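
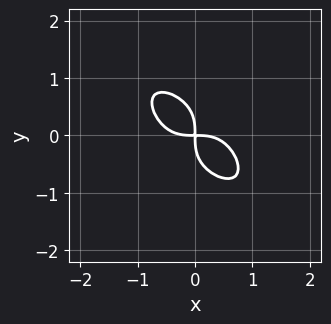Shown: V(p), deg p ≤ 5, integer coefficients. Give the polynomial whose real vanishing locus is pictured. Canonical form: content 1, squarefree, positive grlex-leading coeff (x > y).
x^4 + y^4 + x*y

1. The degree is 4 — a generic line meets the curve in up to 4 points.
2. Solving for integer coefficients yields p as stated.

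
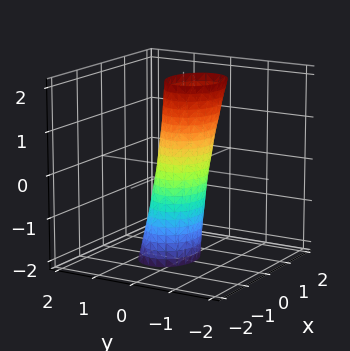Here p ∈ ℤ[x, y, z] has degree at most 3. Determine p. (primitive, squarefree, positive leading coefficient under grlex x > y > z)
2*x^2 + 3*y^2 + y*z - 1

deg p = 2. A generic line meets the surface in up to 2 points.
From the visible intercepts: it misses every integer gridline on the z-axis.
Together with the visible shape, these determine p as stated.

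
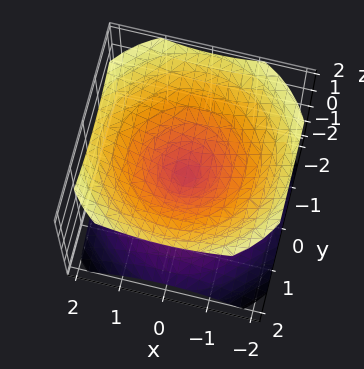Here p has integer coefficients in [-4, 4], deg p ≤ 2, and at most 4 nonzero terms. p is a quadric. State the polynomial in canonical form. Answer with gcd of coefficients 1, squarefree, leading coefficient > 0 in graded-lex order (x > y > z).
2*x^2 + 2*y^2 - 3*z^2

First, there are 2 components. They look like related sheets of one shape, so recover p as a whole.
Then, the degree is 2 — two nappes meeting at a single point; a quadric.
Then, symmetries: the z ↦ −z reflection is a symmetry, so z appears only in even powers; the z-axis is an axis of rotation, so x and y enter only as x² + y².
Then, from the visible intercepts: a circular section at z = -1 has radius between 1 and 2; one x-axis crossing is at x = 0.
Finally, fitting integer coefficients to these (and the overall shape) gives p.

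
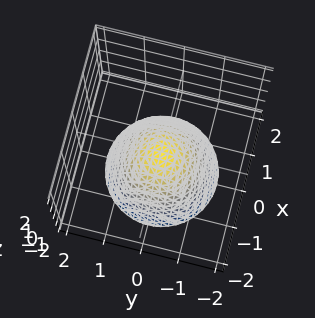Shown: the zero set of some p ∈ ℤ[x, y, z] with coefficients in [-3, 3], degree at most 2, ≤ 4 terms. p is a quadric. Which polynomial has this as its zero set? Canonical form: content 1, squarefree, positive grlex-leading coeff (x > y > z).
(a) deg p = 2. A single bowl opening along one axis; a quadric.
(b) Symmetries: the z-axis is an axis of rotation, so x and y enter only as x² + y².
(c) Against the integer gridlines: it meets the y-axis at y = 0 (among the integer gridlines); a circular section at z = -2 has radius between 1 and 2; one x-axis crossing is at x = 0.
(d) Putting this together gives p.

x^2 + y^2 + z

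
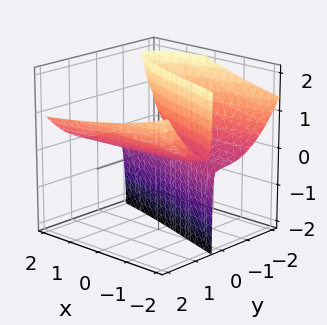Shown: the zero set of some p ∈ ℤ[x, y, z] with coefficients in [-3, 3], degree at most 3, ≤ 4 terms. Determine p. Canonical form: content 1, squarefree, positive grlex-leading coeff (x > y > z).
First, deg p = 3. A generic line meets the surface in up to 3 points.
Next, reading off the gridlines: one y-axis crossing is at y = 0; the visible x-axis segment lies entirely on the surface.
Finally, these observations pin down the coefficients.

y^3 - x*z - 3*y*z - z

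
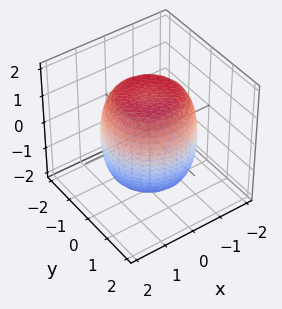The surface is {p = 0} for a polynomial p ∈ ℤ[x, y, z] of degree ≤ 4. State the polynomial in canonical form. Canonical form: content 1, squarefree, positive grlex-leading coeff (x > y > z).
First, deg p = 4.
Next, by symmetry, every cross-section ⟂ z is a circle, so x, y appear only via x² + y².
Next, from the axis intercepts and sections: a circular section at z = 1 has radius between 1 and 2.
Finally, solving for integer coefficients yields p as stated.

x^4 + 2*x^2*y^2 + y^4 - x^2 - y^2 + z^2 - 2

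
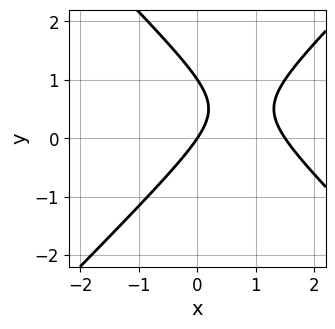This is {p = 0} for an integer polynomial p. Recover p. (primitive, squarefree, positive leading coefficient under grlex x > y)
The degree is 2 — a generic line meets the curve in up to 2 points.
Checking where it meets the axes: it crosses the x-axis at the gridline x = 0; among the integer gridlines, it crosses the y-axis at y ∈ {0, 1}.
The integer polynomial consistent with all of this is the stated p.

2*x^2 - 2*y^2 - 3*x + 2*y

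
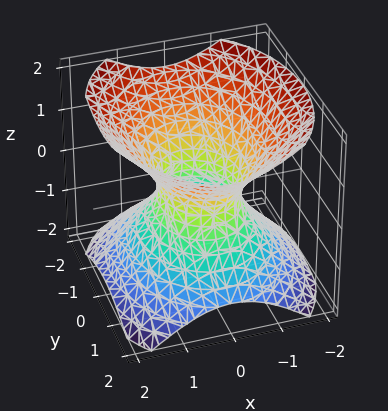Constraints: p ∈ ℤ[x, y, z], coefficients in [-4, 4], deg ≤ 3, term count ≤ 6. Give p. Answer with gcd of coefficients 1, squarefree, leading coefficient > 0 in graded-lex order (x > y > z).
3*x^2 + 2*y^2 - 3*z^2 - 2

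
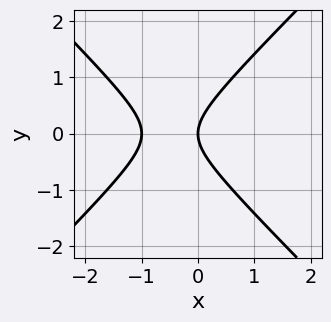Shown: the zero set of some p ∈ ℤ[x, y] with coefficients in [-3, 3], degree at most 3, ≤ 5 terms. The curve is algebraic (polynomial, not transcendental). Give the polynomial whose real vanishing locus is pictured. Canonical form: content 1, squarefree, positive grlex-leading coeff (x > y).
x^2 - y^2 + x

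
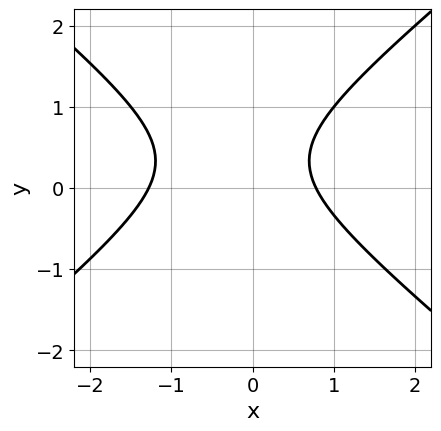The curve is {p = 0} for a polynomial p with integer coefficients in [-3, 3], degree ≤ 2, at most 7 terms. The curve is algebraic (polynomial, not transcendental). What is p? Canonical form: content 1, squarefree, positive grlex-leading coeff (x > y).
2*x^2 - 3*y^2 + x + 2*y - 2

deg p = 2. The shape is more complex than any degree-1 curve.
From the axis intercepts and sections: it misses every integer gridline on the y-axis.
Putting this together gives p.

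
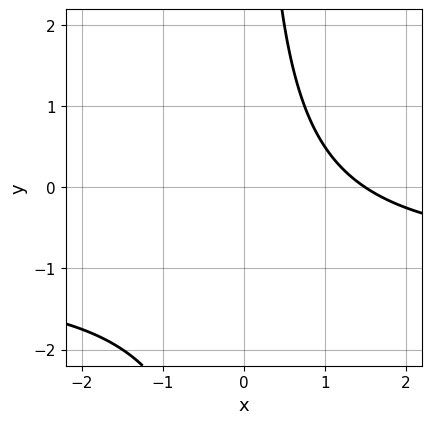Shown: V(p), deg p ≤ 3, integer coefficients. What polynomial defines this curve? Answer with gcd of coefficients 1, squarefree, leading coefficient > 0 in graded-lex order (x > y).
2*x*y + 2*x - 3

1. The degree is 2 — the shape is more complex than any degree-1 curve.
2. From the visible intercepts: it misses every integer gridline on the y-axis.
3. Solving for integer coefficients yields p as stated.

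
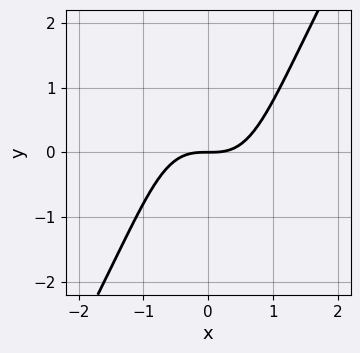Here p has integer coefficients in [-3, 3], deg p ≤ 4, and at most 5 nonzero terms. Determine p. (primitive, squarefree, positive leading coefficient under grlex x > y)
3*x^3 - x*y^2 - 3*y

(a) The degree is 3 — no degree-2 curve has this shape.
(b) From the visible intercepts: it crosses the x-axis at the gridline x = 0; it meets the y-axis at y = 0 (among the integer gridlines).
(c) The integer polynomial consistent with all of this is the stated p.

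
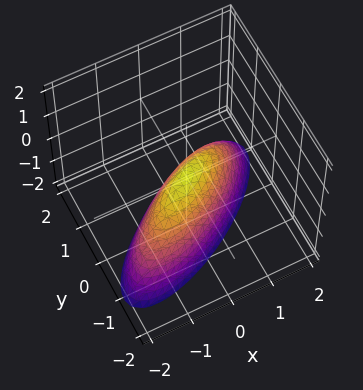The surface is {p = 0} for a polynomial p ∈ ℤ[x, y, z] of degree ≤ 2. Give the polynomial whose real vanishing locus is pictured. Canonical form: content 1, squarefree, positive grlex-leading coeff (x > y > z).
First, degree: the shape is more complex than any degree-1 surface, so deg p = 2.
Next, against the integer gridlines: it crosses the x-axis at the gridline x = 0; one y-axis crossing is at y = 0; it meets the z-axis at z = 0 (among the integer gridlines).
Finally, putting this together gives p.

x^2 - 2*x*y + 2*y^2 + z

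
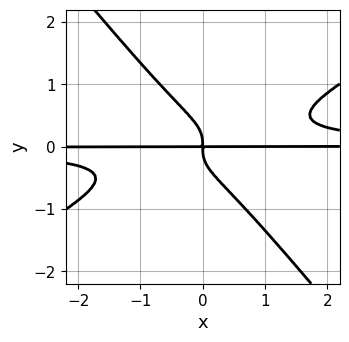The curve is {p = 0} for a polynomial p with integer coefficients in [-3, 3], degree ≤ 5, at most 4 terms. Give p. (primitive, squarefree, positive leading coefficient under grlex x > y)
The degree is 4 — a generic line meets the curve in up to 4 points.
Observable constraints: the visible x-axis segment lies entirely on the curve.
Together with the visible shape, these determine p as stated.

2*x^2*y^2 - 2*x*y^3 - 3*y^4 - x*y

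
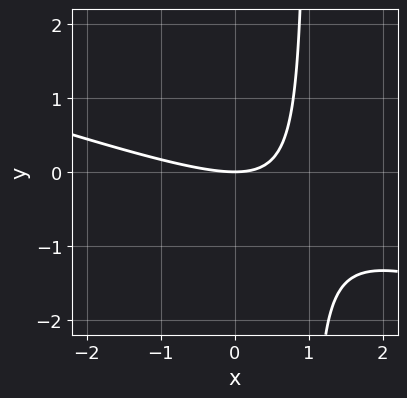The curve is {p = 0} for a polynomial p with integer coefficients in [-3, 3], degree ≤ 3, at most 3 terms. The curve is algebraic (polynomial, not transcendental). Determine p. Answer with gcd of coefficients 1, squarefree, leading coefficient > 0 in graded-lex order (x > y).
x^2 + 3*x*y - 3*y

(a) The degree is 2 — no degree-1 curve has this shape.
(b) Observable constraints: it meets the x-axis at x = 0 (among the integer gridlines); one y-axis crossing is at y = 0.
(c) Solving for integer coefficients yields p as stated.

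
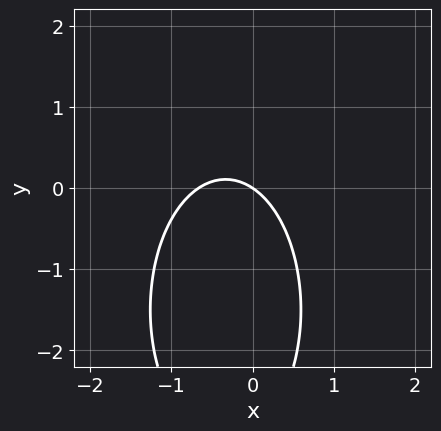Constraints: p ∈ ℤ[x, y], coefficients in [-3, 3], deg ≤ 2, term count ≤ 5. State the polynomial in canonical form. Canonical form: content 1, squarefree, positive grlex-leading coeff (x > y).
3*x^2 + y^2 + 2*x + 3*y

Degree: a generic line meets the curve in up to 2 points, so deg p = 2.
From the axis intercepts and sections: it meets the x-axis at x = 0 (among the integer gridlines); one y-axis crossing is at y = 0.
Fitting integer coefficients to these (and the overall shape) gives p.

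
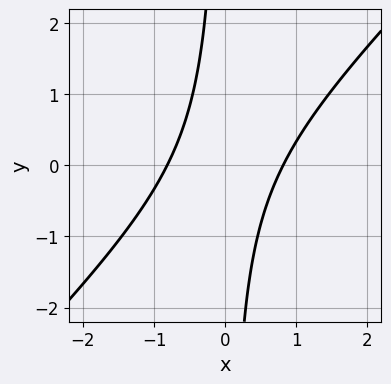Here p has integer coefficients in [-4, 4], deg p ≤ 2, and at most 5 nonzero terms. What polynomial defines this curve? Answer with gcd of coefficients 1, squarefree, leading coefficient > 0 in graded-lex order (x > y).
The degree is 2 — no degree-1 curve has this shape.
From the visible intercepts: no y-intercept at any integer in the box.
Solving for integer coefficients yields p as stated.

3*x^2 - 3*x*y - 2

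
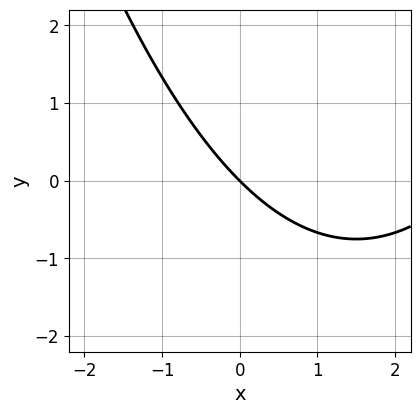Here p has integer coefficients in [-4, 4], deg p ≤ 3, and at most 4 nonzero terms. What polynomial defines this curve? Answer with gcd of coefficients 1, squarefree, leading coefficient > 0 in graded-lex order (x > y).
x^2 - 3*x - 3*y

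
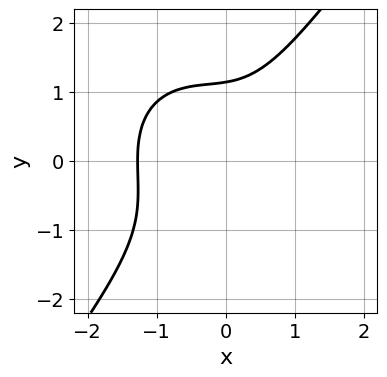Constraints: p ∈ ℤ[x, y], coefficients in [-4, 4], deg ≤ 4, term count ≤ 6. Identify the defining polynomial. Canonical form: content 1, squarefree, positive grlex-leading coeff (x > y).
deg p = 3. The shape is more complex than any degree-2 curve.
Putting this together gives p.

3*x^3 + x*y^2 - 2*y^3 + 2*x^2 + 3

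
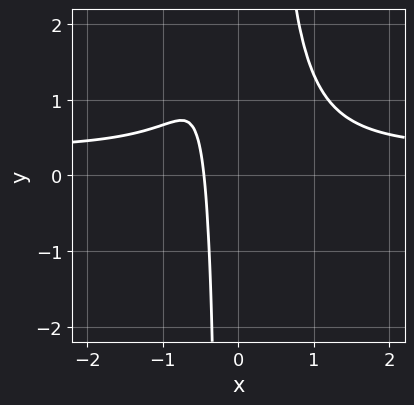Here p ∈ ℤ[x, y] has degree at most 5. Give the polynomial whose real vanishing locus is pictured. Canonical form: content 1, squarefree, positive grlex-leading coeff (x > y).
3*x^3*y - x^3 - 2*x - 1

First, deg p = 4.
Next, from the axis intercepts and sections: it misses every integer gridline on the y-axis.
Finally, putting this together gives p.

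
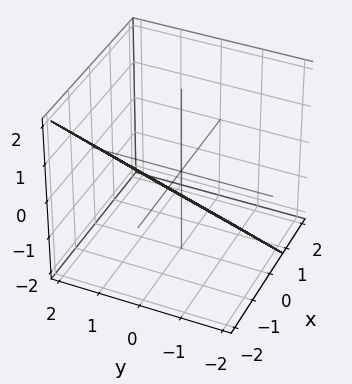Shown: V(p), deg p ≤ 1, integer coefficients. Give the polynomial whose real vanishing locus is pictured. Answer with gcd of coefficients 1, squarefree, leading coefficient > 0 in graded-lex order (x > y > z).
First, degree: the surface is flat (a plane), so deg p = 1.
Then, from the visible intercepts: one y-axis crossing is at y = 2.
Finally, fitting integer coefficients to these (and the overall shape) gives p.

3*x - y + 3*z + 2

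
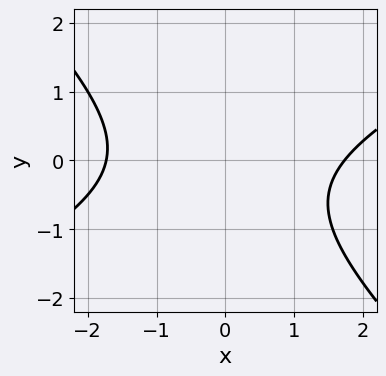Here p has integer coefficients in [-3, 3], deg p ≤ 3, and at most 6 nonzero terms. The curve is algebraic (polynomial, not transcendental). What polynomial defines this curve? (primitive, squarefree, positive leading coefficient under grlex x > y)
x^2 - x*y - 2*y^2 - y - 3

The degree is 2 — the shape is more complex than any degree-1 curve.
Reading off the gridlines: no y-intercept at any integer in the box.
Solving for integer coefficients yields p as stated.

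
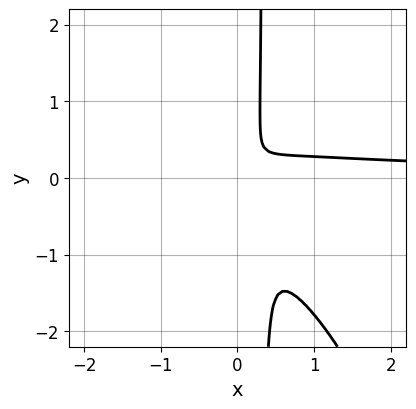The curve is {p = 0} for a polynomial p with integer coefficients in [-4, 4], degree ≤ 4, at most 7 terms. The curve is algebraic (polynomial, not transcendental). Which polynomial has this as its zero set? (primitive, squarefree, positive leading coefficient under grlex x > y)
The degree is 4 — a generic line meets the curve in up to 4 points.
Matching integer coefficients to the picture gives p.

x^3*y + 2*x^2*y + 3*x*y^2 - x^2 - y^2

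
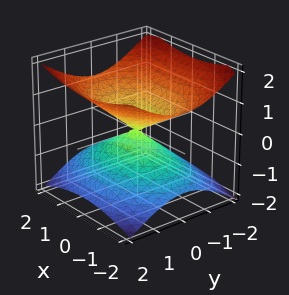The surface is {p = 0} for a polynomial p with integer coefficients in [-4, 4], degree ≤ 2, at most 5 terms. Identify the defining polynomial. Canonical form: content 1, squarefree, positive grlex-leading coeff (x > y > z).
x^2 + 2*y^2 - 3*z^2

deg p = 2. A double cone through the origin; a quadric.
Symmetries: it's symmetric under x → −x, forcing even powers of x; mirror symmetry z ↦ −z ⇒ only even powers of z; it's symmetric under y → −y, forcing even powers of y.
Checking where it meets the axes: it meets the x-axis at x = 0 (among the integer gridlines); one y-axis crossing is at y = 0; it meets the z-axis at z = 0 (among the integer gridlines).
These observations pin down the coefficients.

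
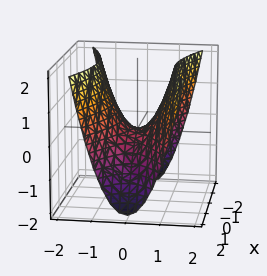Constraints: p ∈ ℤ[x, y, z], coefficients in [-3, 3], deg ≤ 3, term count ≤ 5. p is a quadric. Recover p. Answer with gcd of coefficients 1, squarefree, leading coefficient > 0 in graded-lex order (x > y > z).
x^2 - 3*y^2 + 2*z

(a) deg p = 2. A hyperbolic paraboloid; a quadric.
(b) Symmetries: it's symmetric under x → −x, forcing even powers of x; it's symmetric under y → −y, forcing even powers of y.
(c) From the axis intercepts and sections: one z-axis crossing is at z = 0; it crosses the y-axis at the gridline y = 0; it meets the x-axis at x = 0 (among the integer gridlines).
(d) Together with the visible shape, these determine p as stated.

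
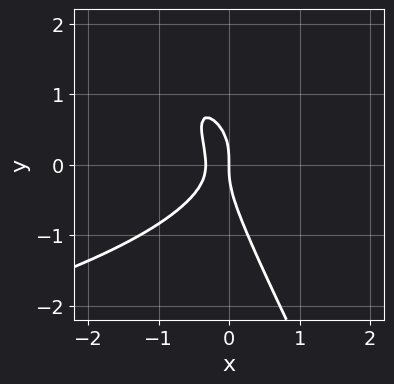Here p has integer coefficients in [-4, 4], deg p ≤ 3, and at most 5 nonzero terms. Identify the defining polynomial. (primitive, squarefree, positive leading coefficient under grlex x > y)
2*x*y^2 + y^3 + 3*x^2 + x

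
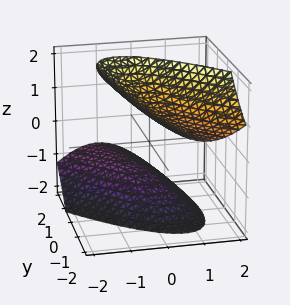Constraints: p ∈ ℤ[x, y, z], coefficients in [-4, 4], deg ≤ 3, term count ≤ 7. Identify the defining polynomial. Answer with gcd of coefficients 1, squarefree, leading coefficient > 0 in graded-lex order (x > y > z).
3*x^2 + 3*x*y + y^2 + 2*y*z - 2*z^2 + 3

First, there are 2 components. Treating them together as one polynomial.
Next, deg p = 2. A generic line meets the surface in up to 2 points.
Then, reading off the gridlines: no x-intercept at any integer in the box; it misses every integer gridline on the y-axis.
Finally, together with the visible shape, these determine p as stated.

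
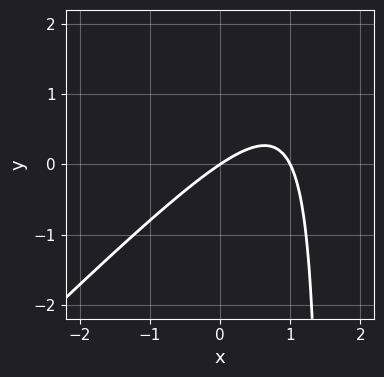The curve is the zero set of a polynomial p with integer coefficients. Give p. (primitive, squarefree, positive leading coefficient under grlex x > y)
deg p = 2. A generic line meets the curve in up to 2 points.
Observable constraints: the x-axis gridline crossings are at x ∈ {0, 1}; one y-axis crossing is at y = 0.
Putting this together gives p.

2*x^2 - 2*x*y - 2*x + 3*y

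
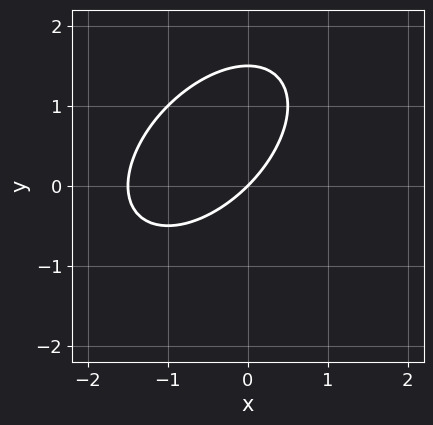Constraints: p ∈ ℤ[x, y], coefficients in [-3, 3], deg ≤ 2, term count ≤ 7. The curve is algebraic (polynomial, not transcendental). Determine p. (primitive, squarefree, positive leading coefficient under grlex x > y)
2*x^2 - 2*x*y + 2*y^2 + 3*x - 3*y

Degree: no degree-1 curve has this shape, so deg p = 2.
Against the integer gridlines: one x-axis crossing is at x = 0; it meets the y-axis at y = 0 (among the integer gridlines).
These observations pin down the coefficients.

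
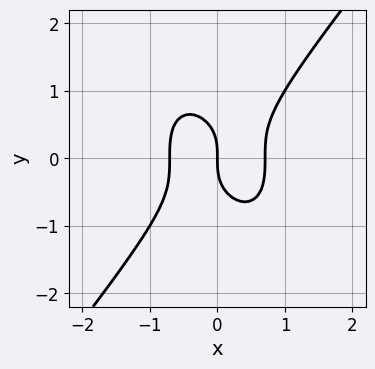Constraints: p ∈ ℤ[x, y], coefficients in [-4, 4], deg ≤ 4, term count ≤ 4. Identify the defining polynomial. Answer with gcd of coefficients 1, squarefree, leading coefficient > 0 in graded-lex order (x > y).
2*x^3 - y^3 - x

First, the degree is 3 — a generic line meets the curve in up to 3 points.
Next, checking where it meets the axes: one x-axis crossing is at x = 0; it meets the y-axis at y = 0 (among the integer gridlines).
Finally, putting this together gives p.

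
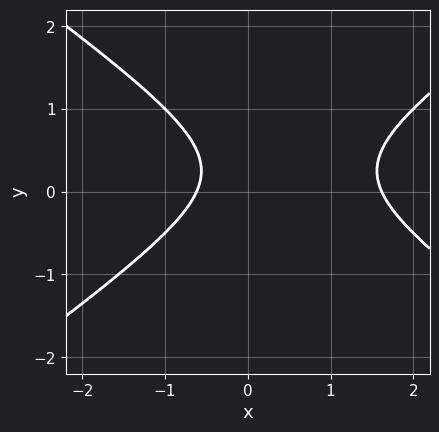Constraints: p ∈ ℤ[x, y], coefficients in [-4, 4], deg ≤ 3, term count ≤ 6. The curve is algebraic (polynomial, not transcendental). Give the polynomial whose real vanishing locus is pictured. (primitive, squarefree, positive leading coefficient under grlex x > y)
Degree: no degree-1 curve has this shape, so deg p = 2.
Reading off the gridlines: it misses every integer gridline on the y-axis.
Matching integer coefficients to the picture gives p.

x^2 - 2*y^2 - x + y - 1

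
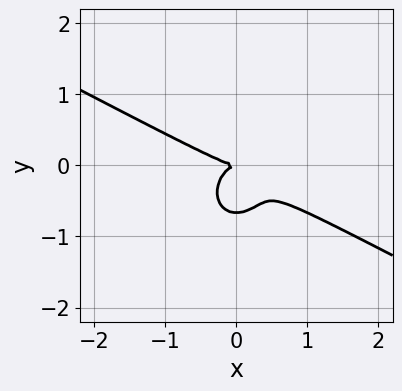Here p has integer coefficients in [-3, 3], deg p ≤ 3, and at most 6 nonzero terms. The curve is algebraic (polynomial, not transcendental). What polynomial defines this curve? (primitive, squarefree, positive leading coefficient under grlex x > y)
First, the degree is 3 — a generic line meets the curve in up to 3 points.
Then, observable constraints: one y-axis crossing is at y = 0; one x-axis crossing is at x = 0.
Finally, together with the visible shape, these determine p as stated.

2*x^3 + 3*x^2*y + 3*y^3 + 2*y^2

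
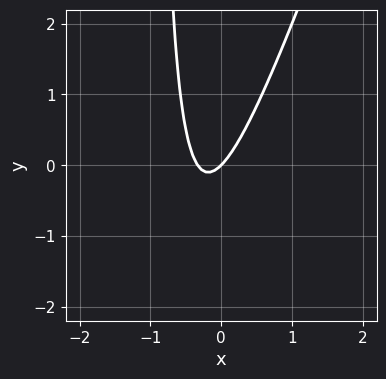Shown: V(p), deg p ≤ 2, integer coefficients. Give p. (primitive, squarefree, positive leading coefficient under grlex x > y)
Degree: the shape is more complex than any degree-1 curve, so deg p = 2.
Against the integer gridlines: one y-axis crossing is at y = 0; it meets the x-axis at x = 0 (among the integer gridlines).
Matching integer coefficients to the picture gives p.

3*x^2 - x*y + x - y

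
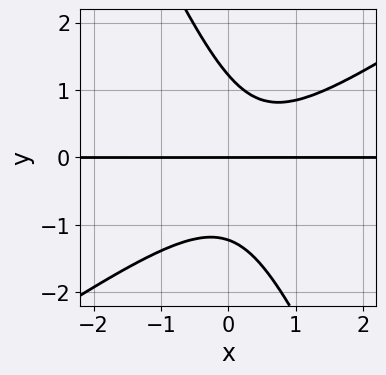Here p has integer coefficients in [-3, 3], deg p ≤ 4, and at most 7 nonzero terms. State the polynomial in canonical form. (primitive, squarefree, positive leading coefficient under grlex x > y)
(a) Degree: the shape is more complex than any degree-2 curve, so deg p = 3.
(b) Reading off the gridlines: it meets the y-axis at y = 0 (among the integer gridlines); every point of the x-axis in the box is on the curve.
(c) Assembling these constraints gives the stated polynomial.

3*x^2*y - 3*x*y^2 - 2*y^3 - 2*x*y + 3*y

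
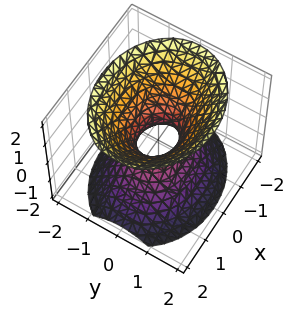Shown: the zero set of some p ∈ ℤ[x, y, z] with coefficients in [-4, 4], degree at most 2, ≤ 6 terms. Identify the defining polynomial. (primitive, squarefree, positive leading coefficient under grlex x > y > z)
First, the degree is 2 — one connected sheet with a waist; a quadric.
Then, symmetries: it's symmetric under y → −y, forcing even powers of y; the x ↦ −x reflection is a symmetry, so x appears only in even powers; it's symmetric under z → −z, forcing even powers of z.
Then, reading off the gridlines: no z-intercept at any integer in the box.
Finally, these observations pin down the coefficients.

2*x^2 + 3*y^2 - 2*z^2 - 1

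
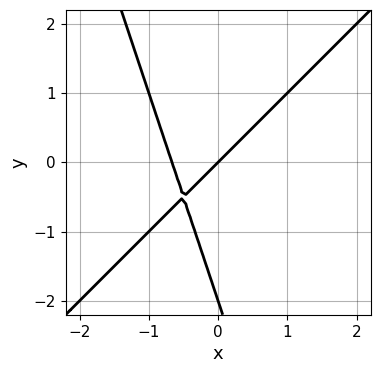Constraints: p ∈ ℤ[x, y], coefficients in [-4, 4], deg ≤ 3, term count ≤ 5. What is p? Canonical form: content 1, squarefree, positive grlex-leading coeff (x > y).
(a) deg p = 2.
(b) Against the integer gridlines: one x-axis crossing is at x = 0; among the integer gridlines, it crosses the y-axis at y ∈ {-2, 0}.
(c) These observations pin down the coefficients.

3*x^2 - 2*x*y - y^2 + 2*x - 2*y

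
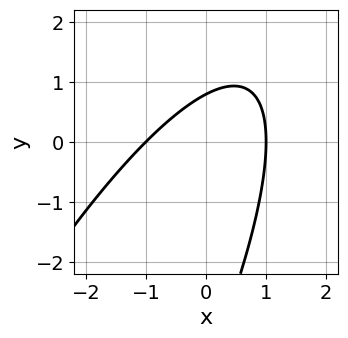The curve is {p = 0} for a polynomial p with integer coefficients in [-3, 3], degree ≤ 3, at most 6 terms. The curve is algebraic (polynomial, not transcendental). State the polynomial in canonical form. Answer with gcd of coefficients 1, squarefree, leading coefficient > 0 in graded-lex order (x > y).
deg p = 2. A generic line meets the curve in up to 2 points.
From the visible intercepts: the x-axis gridline crossings are at x ∈ {-1, 1}.
Solving for integer coefficients yields p as stated.

3*x^2 - 3*x*y + y^2 + 3*y - 3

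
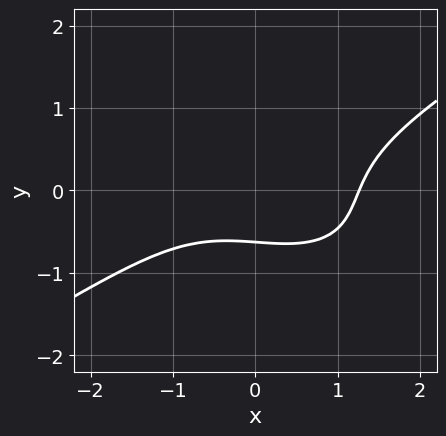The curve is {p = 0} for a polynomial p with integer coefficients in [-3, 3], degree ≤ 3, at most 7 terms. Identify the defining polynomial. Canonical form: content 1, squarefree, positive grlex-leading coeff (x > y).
x^3 - x*y^2 - 3*y^3 - 2*y - 2

(a) Degree: a generic line meets the curve in up to 3 points, so deg p = 3.
(b) The integer polynomial consistent with all of this is the stated p.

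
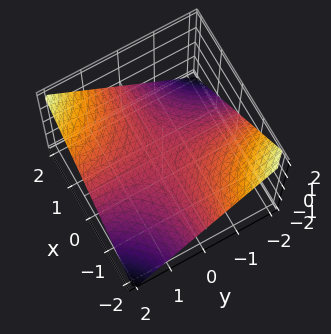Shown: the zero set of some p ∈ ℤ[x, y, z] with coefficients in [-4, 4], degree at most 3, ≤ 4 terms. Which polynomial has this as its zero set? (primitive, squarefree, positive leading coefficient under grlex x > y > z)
The degree is 2 — a saddle surface; a quadric.
From the visible intercepts: one z-axis crossing is at z = 0; every point of the x-axis in the box is on the surface; every point of the y-axis in the box is on the surface.
These observations pin down the coefficients.

x*y - 2*z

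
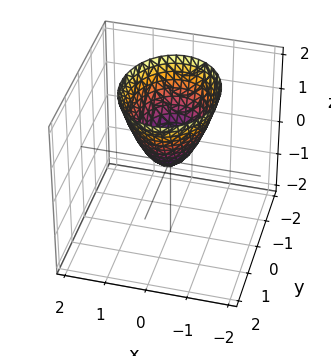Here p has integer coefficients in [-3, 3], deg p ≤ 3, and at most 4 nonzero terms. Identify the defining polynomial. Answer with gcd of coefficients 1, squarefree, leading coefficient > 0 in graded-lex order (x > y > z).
3*x^2 + 2*y^2 - 2*z

1. deg p = 2. A single bowl opening along one axis; a quadric.
2. Symmetries: mirror symmetry y ↦ −y ⇒ only even powers of y; the x ↦ −x reflection is a symmetry, so x appears only in even powers.
3. Checking where it meets the axes: it meets the x-axis at x = 0 (among the integer gridlines); it meets the y-axis at y = 0 (among the integer gridlines).
4. These observations pin down the coefficients.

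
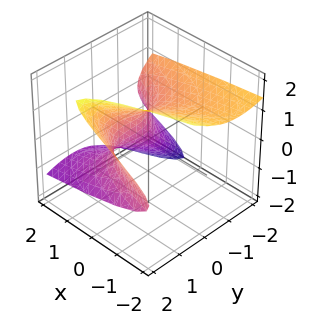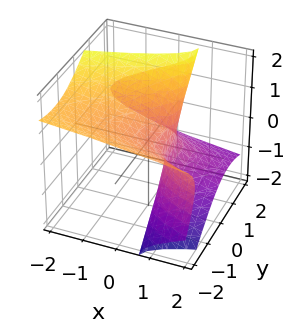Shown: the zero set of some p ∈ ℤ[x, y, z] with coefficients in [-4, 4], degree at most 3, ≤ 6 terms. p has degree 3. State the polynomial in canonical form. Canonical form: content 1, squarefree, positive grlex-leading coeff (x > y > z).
Degree: a generic line meets the surface in up to 3 points, so deg p = 3.
From the axis intercepts and sections: it crosses the z-axis at the gridline z = 1.
Solving for integer coefficients yields p as stated.

y^3 - 3*y*z^2 + 2*z^3 + 3*x - 2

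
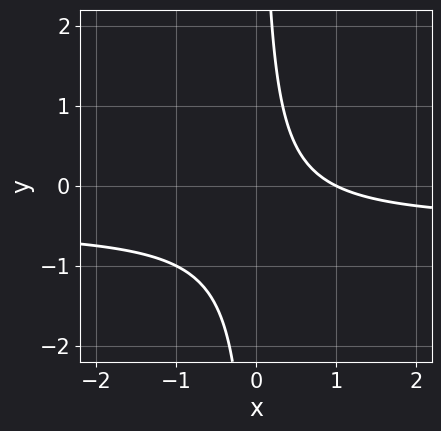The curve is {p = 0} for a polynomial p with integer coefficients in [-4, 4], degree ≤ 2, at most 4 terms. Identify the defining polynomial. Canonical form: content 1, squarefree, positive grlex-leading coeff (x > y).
2*x*y + x - 1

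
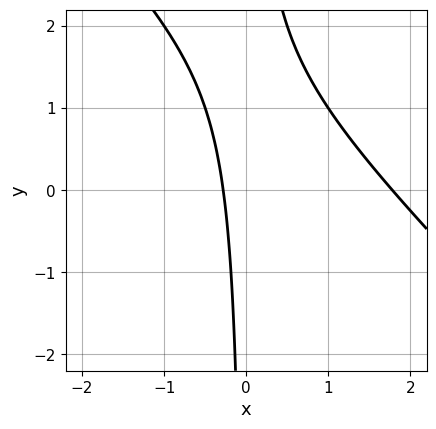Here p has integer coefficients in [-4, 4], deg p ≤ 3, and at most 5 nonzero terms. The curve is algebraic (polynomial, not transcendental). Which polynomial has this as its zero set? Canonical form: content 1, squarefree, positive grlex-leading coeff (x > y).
Degree: a generic line meets the curve in up to 2 points, so deg p = 2.
From the visible intercepts: it misses every integer gridline on the y-axis.
The integer polynomial consistent with all of this is the stated p.

2*x^2 + 2*x*y - 3*x - 1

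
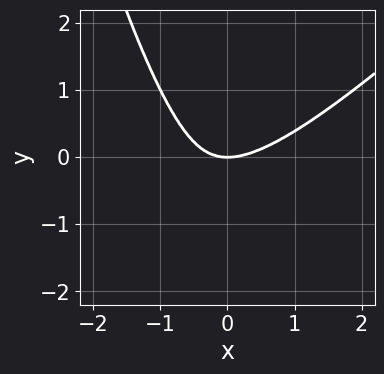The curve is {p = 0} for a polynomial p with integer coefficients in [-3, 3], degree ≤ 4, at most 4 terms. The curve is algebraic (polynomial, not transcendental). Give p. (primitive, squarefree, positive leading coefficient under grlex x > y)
2*x^4 - 2*x^3*y - 3*x^2*y - y^3

Degree: no degree-3 curve has this shape, so deg p = 4.
Checking where it meets the axes: one y-axis crossing is at y = 0; it crosses the x-axis at the gridline x = 0.
Putting this together gives p.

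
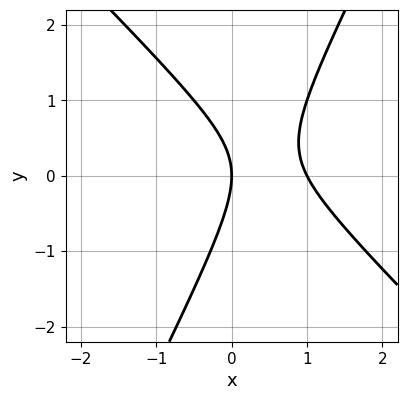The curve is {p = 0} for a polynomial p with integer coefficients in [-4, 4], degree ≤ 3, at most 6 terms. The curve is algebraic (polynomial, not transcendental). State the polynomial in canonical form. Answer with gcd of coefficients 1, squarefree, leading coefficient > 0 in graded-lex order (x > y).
2*x^2 + x*y - y^2 - 2*x

1. Degree: no degree-1 curve has this shape, so deg p = 2.
2. Reading off the gridlines: one y-axis crossing is at y = 0; the x-axis gridline crossings are at x ∈ {0, 1}.
3. Fitting integer coefficients to these (and the overall shape) gives p.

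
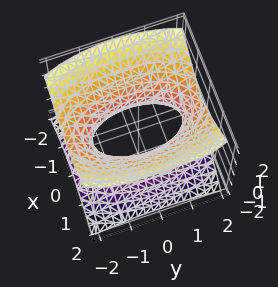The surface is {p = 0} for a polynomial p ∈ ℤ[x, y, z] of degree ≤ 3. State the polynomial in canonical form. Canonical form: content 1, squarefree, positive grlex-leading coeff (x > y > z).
3*x^2 + y^2 - 3*z^2 - 2

First, deg p = 2.
Next, symmetries: the z ↦ −z reflection is a symmetry, so z appears only in even powers; mirror symmetry x ↦ −x ⇒ only even powers of x; it's symmetric under y → −y, forcing even powers of y.
Next, observable constraints: the surface avoids every integer z-axis point in the box.
Finally, these observations pin down the coefficients.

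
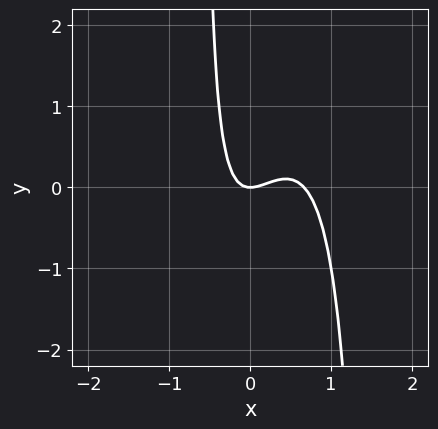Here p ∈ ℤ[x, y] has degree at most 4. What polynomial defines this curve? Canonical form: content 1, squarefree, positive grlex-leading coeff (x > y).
3*x^3 - x^2*y - 2*x^2 + x*y + y

1. Degree: the shape is more complex than any degree-2 curve, so deg p = 3.
2. From the axis intercepts and sections: it meets the x-axis at x = 0 (among the integer gridlines); one y-axis crossing is at y = 0.
3. Fitting integer coefficients to these (and the overall shape) gives p.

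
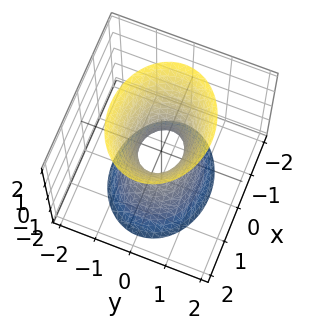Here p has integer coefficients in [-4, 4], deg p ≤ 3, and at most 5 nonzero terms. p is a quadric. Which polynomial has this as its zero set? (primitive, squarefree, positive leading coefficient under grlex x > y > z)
2*x^2 + 3*y^2 - z^2 - 1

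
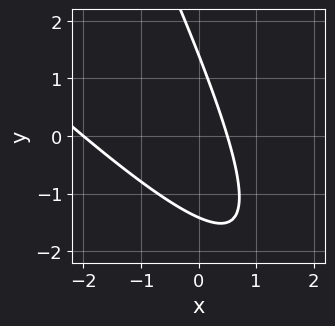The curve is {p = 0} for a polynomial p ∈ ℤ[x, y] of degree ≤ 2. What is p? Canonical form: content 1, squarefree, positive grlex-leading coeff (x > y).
2*x^2 + 3*x*y + y^2 + 3*x - 2

(a) The degree is 2 — the shape is more complex than any degree-1 curve.
(b) Checking where it meets the axes: it meets the x-axis at x = -2 (among the integer gridlines).
(c) Assembling these constraints gives the stated polynomial.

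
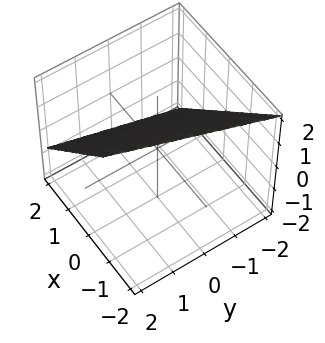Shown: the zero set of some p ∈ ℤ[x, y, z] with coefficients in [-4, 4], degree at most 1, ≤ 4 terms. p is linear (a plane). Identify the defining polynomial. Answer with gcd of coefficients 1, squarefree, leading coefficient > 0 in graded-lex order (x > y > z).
1. Degree: the surface is flat (a plane), so deg p = 1.
2. From the visible intercepts: it meets the y-axis at y = -2 (among the integer gridlines).
3. Solving for integer coefficients yields p as stated.

3*x - y + 3*z - 2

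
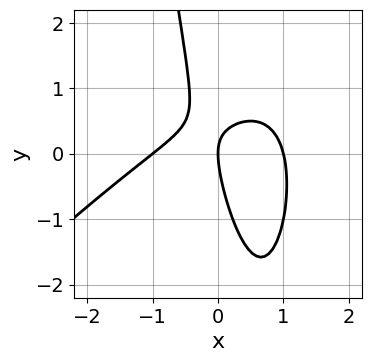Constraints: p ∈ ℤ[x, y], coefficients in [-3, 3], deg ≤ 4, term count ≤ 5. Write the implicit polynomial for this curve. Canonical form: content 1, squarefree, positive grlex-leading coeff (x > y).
2*x^3 - 2*x^2*y + 3*x*y + y^2 - 2*x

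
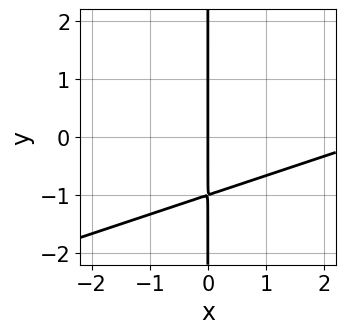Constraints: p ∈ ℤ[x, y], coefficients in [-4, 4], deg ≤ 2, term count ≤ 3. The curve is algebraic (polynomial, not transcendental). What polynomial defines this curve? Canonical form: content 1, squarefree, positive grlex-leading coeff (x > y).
x^2 - 3*x*y - 3*x

1. deg p = 2. A generic line meets the curve in up to 2 points.
2. From the axis intercepts and sections: it meets the x-axis at x = 0 (among the integer gridlines); the visible y-axis segment lies entirely on the curve.
3. The integer polynomial consistent with all of this is the stated p.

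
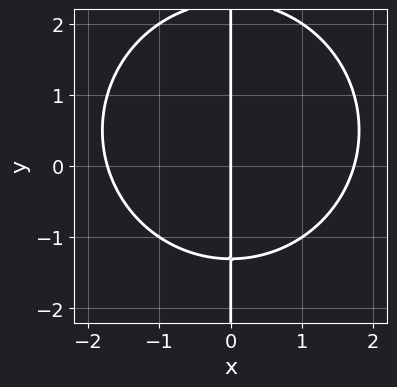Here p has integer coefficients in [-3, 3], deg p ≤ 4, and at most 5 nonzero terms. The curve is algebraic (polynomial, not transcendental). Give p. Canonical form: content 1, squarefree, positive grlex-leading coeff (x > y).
x^3 + x*y^2 - x*y - 3*x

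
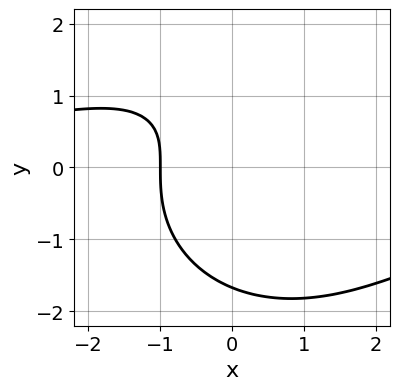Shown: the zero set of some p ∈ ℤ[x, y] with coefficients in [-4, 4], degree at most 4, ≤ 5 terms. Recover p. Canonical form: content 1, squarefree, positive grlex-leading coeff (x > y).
1. Degree: the shape is more complex than any degree-2 curve, so deg p = 3.
2. Reading off the gridlines: it crosses the x-axis at the gridline x = -1.
3. Solving for integer coefficients yields p as stated.

x^2*y + y^3 + 3*x - y + 3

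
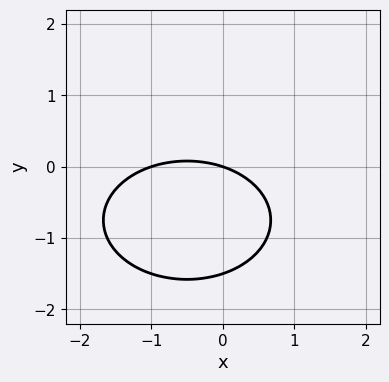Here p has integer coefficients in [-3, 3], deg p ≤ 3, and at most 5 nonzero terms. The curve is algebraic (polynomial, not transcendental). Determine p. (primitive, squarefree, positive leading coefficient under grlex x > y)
deg p = 2.
Reading off the gridlines: the x-axis gridline crossings are at x ∈ {-1, 0}; it meets the y-axis at y = 0 (among the integer gridlines).
Solving for integer coefficients yields p as stated.

x^2 + 2*y^2 + x + 3*y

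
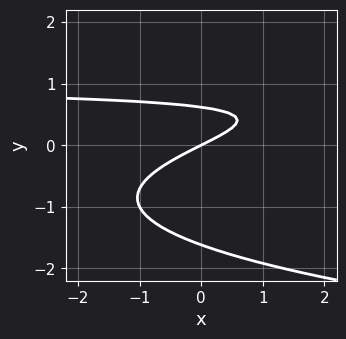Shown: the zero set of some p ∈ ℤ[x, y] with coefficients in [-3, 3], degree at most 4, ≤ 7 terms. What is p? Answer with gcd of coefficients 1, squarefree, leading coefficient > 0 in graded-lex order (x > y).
2*y^3 - x*y + 2*y^2 + x - 2*y

First, degree: the shape is more complex than any degree-2 curve, so deg p = 3.
Then, checking where it meets the axes: one x-axis crossing is at x = 0; it crosses the y-axis at the gridline y = 0.
Finally, putting this together gives p.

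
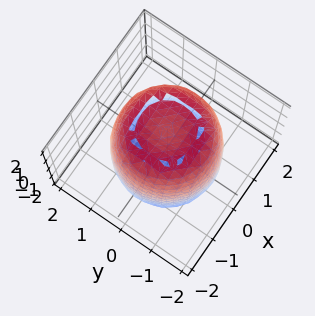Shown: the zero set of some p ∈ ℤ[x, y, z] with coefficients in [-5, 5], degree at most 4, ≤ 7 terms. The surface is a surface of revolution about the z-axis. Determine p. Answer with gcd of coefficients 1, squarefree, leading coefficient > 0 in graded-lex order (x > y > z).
1. The degree is 4 — a generic line meets the surface in up to 4 points.
2. Symmetries: rotational symmetry about the z-axis ⇒ p depends on x, y only through x² + y².
3. Reading off the gridlines: a circular section at z = -1 has radius between 1 and 2.
4. Assembling these constraints gives the stated polynomial.

2*x^4 + 4*x^2*y^2 + 2*y^4 - 3*x^2 - 3*y^2 + z^2 - 3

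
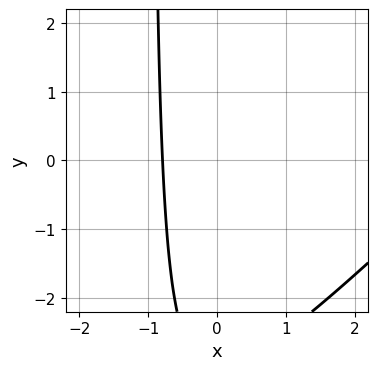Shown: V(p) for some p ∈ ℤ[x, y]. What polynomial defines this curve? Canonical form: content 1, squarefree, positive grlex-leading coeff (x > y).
x^2 - x*y - 3*x - y - 3

First, degree: a generic line meets the curve in up to 2 points, so deg p = 2.
Then, against the integer gridlines: no y-intercept at any integer in the box.
Finally, solving for integer coefficients yields p as stated.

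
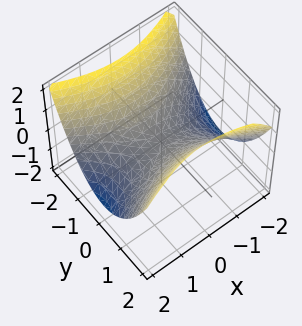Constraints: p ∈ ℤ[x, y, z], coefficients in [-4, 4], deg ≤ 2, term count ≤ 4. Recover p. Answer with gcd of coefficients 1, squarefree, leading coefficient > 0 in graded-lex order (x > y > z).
x^2 - 2*y^2 + 3*z

First, degree: a hyperbolic paraboloid; a quadric, so deg p = 2.
Next, symmetries: it's symmetric under x → −x, forcing even powers of x; the y ↦ −y reflection is a symmetry, so y appears only in even powers.
Then, from the visible intercepts: it meets the x-axis at x = 0 (among the integer gridlines); it meets the z-axis at z = 0 (among the integer gridlines).
Finally, putting this together gives p.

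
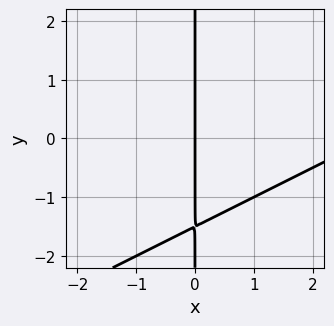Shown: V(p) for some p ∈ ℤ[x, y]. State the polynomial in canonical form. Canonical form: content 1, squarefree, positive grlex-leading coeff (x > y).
x^2 - 2*x*y - 3*x

1. deg p = 2. No degree-1 curve has this shape.
2. Against the integer gridlines: every point of the y-axis in the box is on the curve; it meets the x-axis at x = 0 (among the integer gridlines).
3. Fitting integer coefficients to these (and the overall shape) gives p.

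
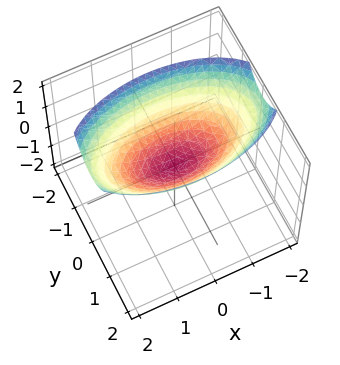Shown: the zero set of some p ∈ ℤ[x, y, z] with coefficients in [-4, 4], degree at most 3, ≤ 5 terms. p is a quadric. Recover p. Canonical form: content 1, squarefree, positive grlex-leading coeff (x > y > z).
First, deg p = 2. A single bowl opening along one axis; a quadric.
Next, symmetries: mirror symmetry y ↦ −y ⇒ only even powers of y; it's symmetric under x → −x, forcing even powers of x.
Then, against the integer gridlines: it crosses the z-axis at the gridline z = 0; it meets the y-axis at y = 0 (among the integer gridlines); it crosses the x-axis at the gridline x = 0.
Finally, these observations pin down the coefficients.

x^2 + 3*y^2 - 3*z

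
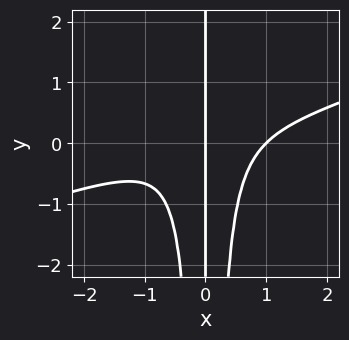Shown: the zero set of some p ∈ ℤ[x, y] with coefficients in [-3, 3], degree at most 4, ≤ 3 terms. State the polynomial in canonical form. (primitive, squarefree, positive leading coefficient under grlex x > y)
First, deg p = 4.
Then, checking where it meets the axes: every point of the y-axis in the box is on the curve; the x-axis gridline crossings are at x ∈ {0, 1}.
Finally, matching integer coefficients to the picture gives p.

x^4 - 3*x^3*y - x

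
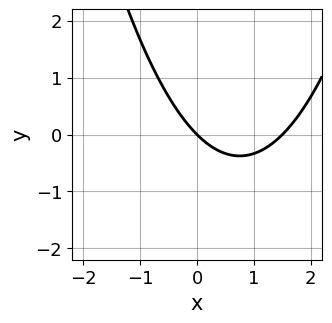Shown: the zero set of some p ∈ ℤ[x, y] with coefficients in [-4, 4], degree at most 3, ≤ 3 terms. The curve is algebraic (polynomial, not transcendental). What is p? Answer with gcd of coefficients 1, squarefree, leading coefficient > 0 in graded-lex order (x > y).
2*x^2 - 3*x - 3*y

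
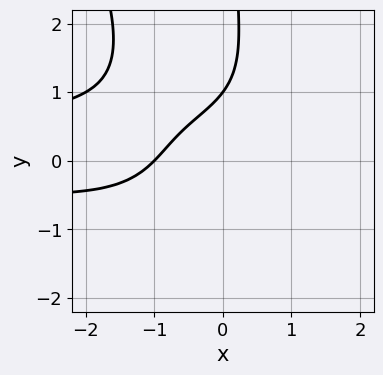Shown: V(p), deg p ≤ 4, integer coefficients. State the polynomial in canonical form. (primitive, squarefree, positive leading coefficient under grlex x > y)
2*x^2*y^2 + x*y^3 + 3*x - 3*y + 3

Degree: the shape is more complex than any degree-3 curve, so deg p = 4.
Observable constraints: it crosses the x-axis at the gridline x = -1; it crosses the y-axis at the gridline y = 1.
These observations pin down the coefficients.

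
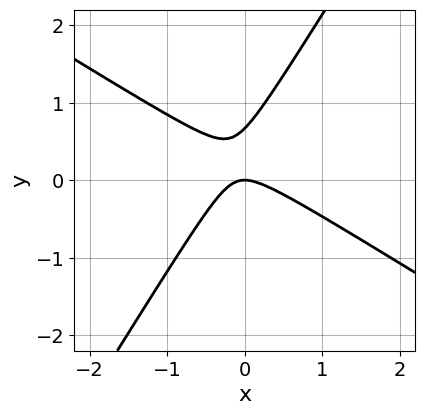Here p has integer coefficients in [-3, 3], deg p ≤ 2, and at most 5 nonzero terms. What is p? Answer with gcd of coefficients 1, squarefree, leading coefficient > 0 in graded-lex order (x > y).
3*x^2 + 3*x*y - 3*y^2 + 2*y

First, degree: a generic line meets the curve in up to 2 points, so deg p = 2.
Next, against the integer gridlines: one x-axis crossing is at x = 0; it meets the y-axis at y = 0 (among the integer gridlines).
Finally, assembling these constraints gives the stated polynomial.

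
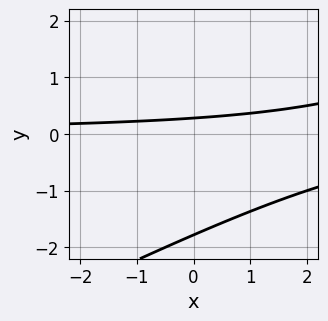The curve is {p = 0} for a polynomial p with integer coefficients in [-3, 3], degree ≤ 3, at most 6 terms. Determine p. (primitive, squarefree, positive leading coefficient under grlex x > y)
x*y - 2*y^2 - 3*y + 1

(a) The degree is 2 — no degree-1 curve has this shape.
(b) From the visible intercepts: it misses every integer gridline on the x-axis.
(c) The integer polynomial consistent with all of this is the stated p.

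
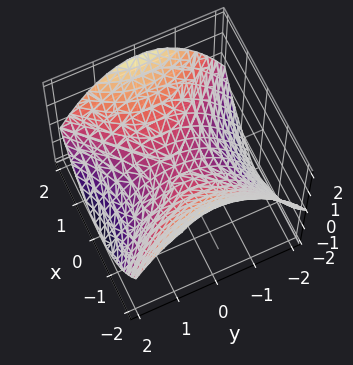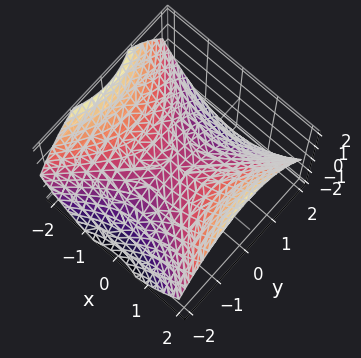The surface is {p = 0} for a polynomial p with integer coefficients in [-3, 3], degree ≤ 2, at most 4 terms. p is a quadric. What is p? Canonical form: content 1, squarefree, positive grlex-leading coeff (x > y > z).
x^2 - y^2 - 2*z

(a) The degree is 2 — a saddle surface; a quadric.
(b) Symmetries: mirror symmetry y ↦ −y ⇒ only even powers of y; the x ↦ −x reflection is a symmetry, so x appears only in even powers.
(c) Observable constraints: it crosses the x-axis at the gridline x = 0; it crosses the z-axis at the gridline z = 0; it crosses the y-axis at the gridline y = 0.
(d) Putting this together gives p.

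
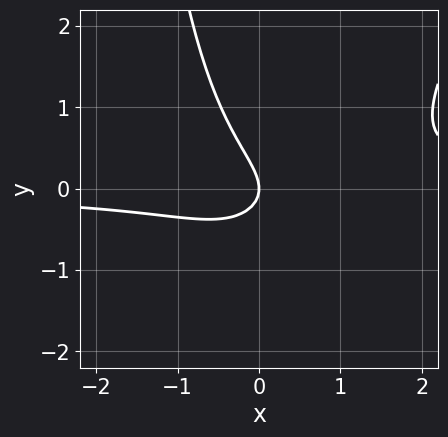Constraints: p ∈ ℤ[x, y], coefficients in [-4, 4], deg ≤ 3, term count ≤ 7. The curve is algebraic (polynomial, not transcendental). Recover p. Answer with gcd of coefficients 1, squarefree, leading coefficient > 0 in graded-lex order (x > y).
3*x^2*y - x*y^2 - 2*x*y - 3*y^2 - 2*x

First, degree: no degree-2 curve has this shape, so deg p = 3.
Then, from the axis intercepts and sections: it crosses the x-axis at the gridline x = 0; it meets the y-axis at y = 0 (among the integer gridlines).
Finally, the integer polynomial consistent with all of this is the stated p.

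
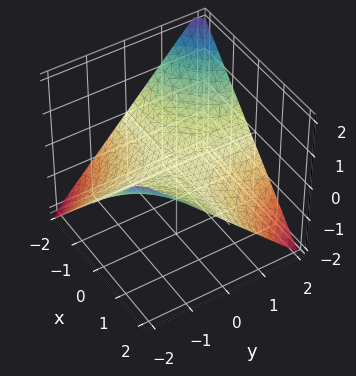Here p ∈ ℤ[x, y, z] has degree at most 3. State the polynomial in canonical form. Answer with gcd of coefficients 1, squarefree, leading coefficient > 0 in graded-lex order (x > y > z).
(a) deg p = 2.
(b) From the axis intercepts and sections: it meets the z-axis at z = 0 (among the integer gridlines); every point of the y-axis in the box is on the surface; the visible x-axis segment lies entirely on the surface.
(c) Assembling these constraints gives the stated polynomial.

x*y + 2*z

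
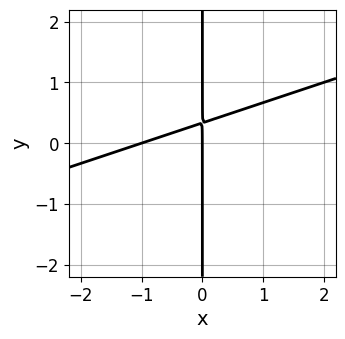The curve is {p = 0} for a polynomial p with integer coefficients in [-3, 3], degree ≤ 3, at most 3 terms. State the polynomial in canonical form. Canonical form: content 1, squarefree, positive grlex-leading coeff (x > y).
x^2 - 3*x*y + x

1. Degree: a generic line meets the curve in up to 2 points, so deg p = 2.
2. From the visible intercepts: the x-axis gridline crossings are at x ∈ {-1, 0}; the visible y-axis segment lies entirely on the curve.
3. Together with the visible shape, these determine p as stated.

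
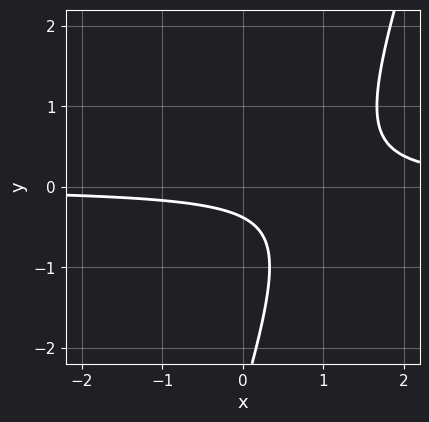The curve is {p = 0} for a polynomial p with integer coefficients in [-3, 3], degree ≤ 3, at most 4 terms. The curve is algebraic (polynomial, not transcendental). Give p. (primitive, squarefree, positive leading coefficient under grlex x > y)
The degree is 2 — no degree-1 curve has this shape.
Against the integer gridlines: the curve avoids every integer x-axis point in the box.
The integer polynomial consistent with all of this is the stated p.

3*x*y - y^2 - 3*y - 1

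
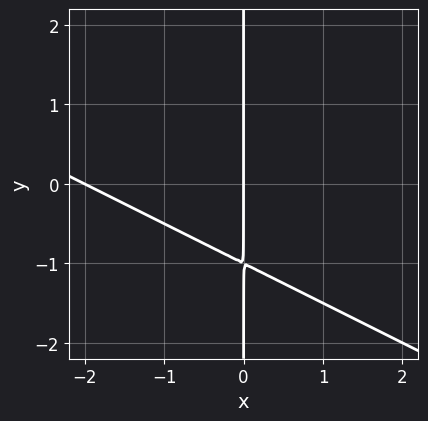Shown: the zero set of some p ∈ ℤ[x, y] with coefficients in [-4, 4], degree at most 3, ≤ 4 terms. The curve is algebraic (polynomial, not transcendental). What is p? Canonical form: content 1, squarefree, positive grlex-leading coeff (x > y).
1. The degree is 2 — no degree-1 curve has this shape.
2. Against the integer gridlines: the visible y-axis segment lies entirely on the curve; the x-axis gridline crossings are at x ∈ {-2, 0}.
3. Putting this together gives p.

x^2 + 2*x*y + 2*x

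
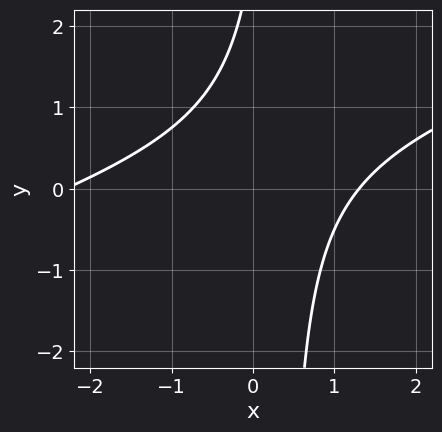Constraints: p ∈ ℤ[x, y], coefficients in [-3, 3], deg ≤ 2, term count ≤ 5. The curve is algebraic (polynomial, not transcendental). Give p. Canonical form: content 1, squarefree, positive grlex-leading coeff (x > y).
1. Degree: a generic line meets the curve in up to 2 points, so deg p = 2.
2. Against the integer gridlines: no y-intercept at any integer in the box.
3. The integer polynomial consistent with all of this is the stated p.

x^2 - 3*x*y + x + y - 3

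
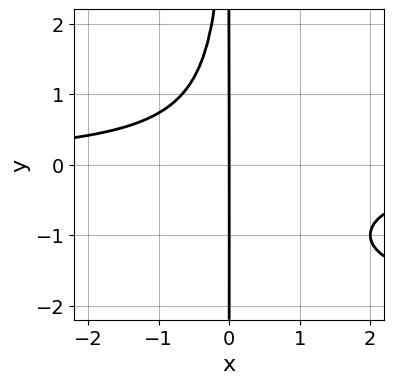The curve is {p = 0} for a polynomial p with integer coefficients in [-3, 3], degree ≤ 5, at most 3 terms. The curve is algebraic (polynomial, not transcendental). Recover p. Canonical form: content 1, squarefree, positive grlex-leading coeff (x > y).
1. The degree is 4 — a generic line meets the curve in up to 4 points.
2. Checking where it meets the axes: it meets the x-axis at x = 0 (among the integer gridlines); the visible y-axis segment lies entirely on the curve.
3. Solving for integer coefficients yields p as stated.

x^2*y^2 + 2*x^2*y + 2*x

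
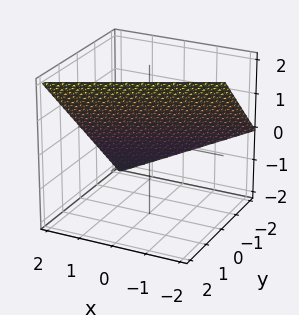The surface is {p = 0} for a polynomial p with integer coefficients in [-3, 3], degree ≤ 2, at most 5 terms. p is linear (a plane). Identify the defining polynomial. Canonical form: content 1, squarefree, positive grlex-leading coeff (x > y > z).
1. deg p = 1.
2. Against the integer gridlines: it crosses the z-axis at the gridline z = 1; it crosses the y-axis at the gridline y = -1.
3. Together with the visible shape, these determine p as stated.

x - 2*y + 2*z - 2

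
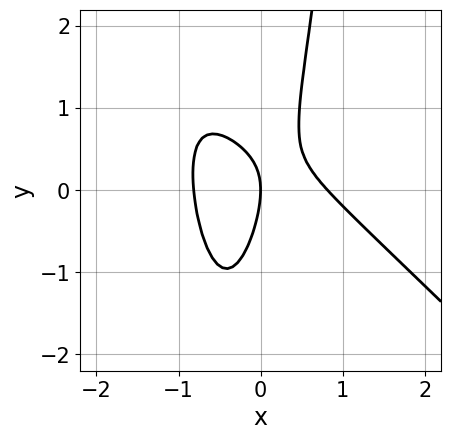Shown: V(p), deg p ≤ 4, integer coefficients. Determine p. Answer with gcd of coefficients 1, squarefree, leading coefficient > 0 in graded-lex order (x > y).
3*x^3 + 3*x^2*y + 2*x*y - y^2 - 2*x

(a) The degree is 3 — no degree-2 curve has this shape.
(b) From the axis intercepts and sections: it crosses the x-axis at the gridline x = 0; it crosses the y-axis at the gridline y = 0.
(c) Solving for integer coefficients yields p as stated.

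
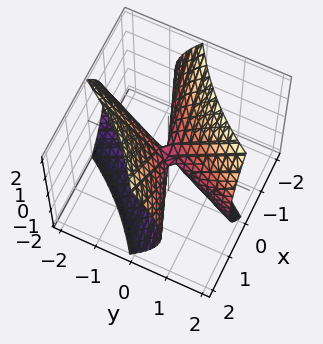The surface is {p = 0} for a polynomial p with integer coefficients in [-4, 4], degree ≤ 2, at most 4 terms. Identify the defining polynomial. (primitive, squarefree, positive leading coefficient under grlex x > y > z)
x^2 - 3*x*y + y^2 - z^2

1. Degree: no degree-1 surface has this shape, so deg p = 2.
2. Reading off the gridlines: one z-axis crossing is at z = 0; it meets the y-axis at y = 0 (among the integer gridlines); one x-axis crossing is at x = 0.
3. These observations pin down the coefficients.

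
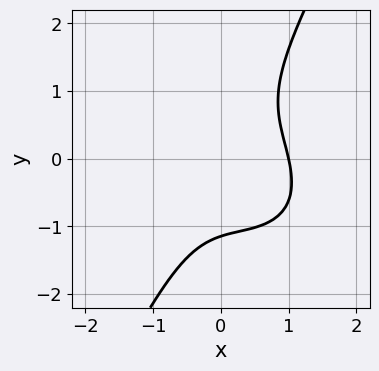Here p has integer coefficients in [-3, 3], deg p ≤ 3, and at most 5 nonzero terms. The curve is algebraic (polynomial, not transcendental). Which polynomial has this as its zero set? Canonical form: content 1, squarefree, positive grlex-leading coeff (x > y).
First, the degree is 3 — the shape is more complex than any degree-2 curve.
Next, observable constraints: it meets the x-axis at x = 1 (among the integer gridlines).
Finally, putting this together gives p.

3*x^3 + 2*x^2*y + 2*x*y^2 - 2*y^3 - 3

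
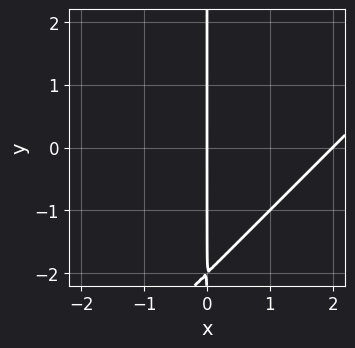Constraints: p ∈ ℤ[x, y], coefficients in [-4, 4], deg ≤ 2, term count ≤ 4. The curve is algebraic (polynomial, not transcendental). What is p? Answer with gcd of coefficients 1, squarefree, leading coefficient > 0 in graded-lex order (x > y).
The degree is 2 — a generic line meets the curve in up to 2 points.
Reading off the gridlines: the visible y-axis segment lies entirely on the curve; the x-axis gridline crossings are at x ∈ {0, 2}.
Solving for integer coefficients yields p as stated.

x^2 - x*y - 2*x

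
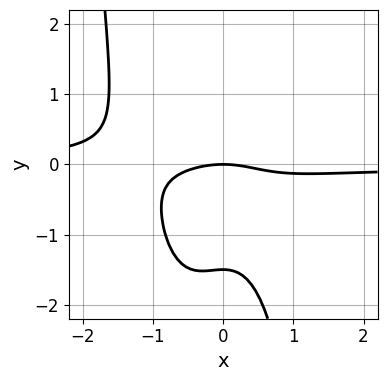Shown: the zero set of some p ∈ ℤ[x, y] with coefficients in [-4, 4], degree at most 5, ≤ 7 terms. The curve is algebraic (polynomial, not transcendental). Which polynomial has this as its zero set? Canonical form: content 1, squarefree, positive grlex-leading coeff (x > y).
3*x^3*y + 2*x^2*y + x^2 + 2*y^2 + 3*y

First, deg p = 4.
Next, from the axis intercepts and sections: it meets the y-axis at y = 0 (among the integer gridlines); it meets the x-axis at x = 0 (among the integer gridlines).
Finally, matching integer coefficients to the picture gives p.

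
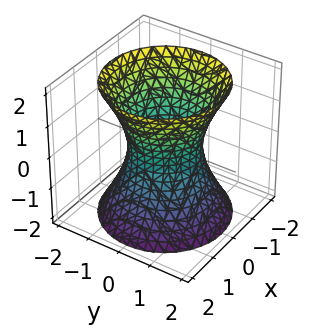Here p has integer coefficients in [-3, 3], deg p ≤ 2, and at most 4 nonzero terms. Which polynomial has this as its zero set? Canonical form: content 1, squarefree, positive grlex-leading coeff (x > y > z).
2*x^2 + 2*y^2 - z^2 - 2

1. Degree: a generic line meets the surface in up to 2 points, so deg p = 2.
2. Symmetries: the z-axis is an axis of rotation, so x and y enter only as x² + y².
3. From the axis intercepts and sections: a circular section at z = 0 has radius exactly 1; among the integer gridlines, it crosses the x-axis at x ∈ {-1, 1}; the y-axis gridline crossings are at y ∈ {-1, 1}.
4. Assembling these constraints gives the stated polynomial.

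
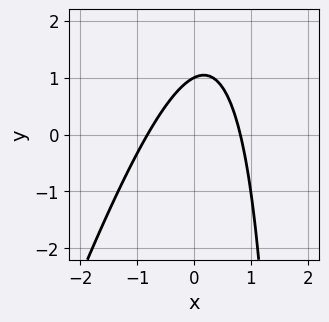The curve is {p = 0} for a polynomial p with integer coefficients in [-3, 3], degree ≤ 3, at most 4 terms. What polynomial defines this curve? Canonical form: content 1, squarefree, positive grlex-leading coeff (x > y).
3*x^2 - x*y + 2*y - 2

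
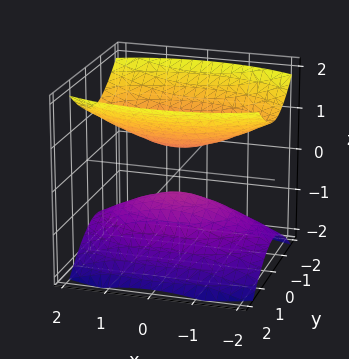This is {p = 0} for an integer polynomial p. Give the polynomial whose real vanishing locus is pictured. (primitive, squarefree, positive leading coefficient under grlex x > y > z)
x^2 + 3*y^2 - 3*z^2 + 1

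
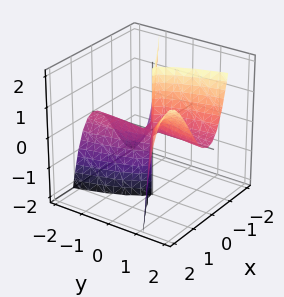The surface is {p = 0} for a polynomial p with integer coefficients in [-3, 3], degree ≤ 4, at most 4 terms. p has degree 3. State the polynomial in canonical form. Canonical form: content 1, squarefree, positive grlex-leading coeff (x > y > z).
2*x^3 - 3*x^2*y + y^2*z

1. deg p = 3.
2. From the visible intercepts: it meets the x-axis at x = 0 (among the integer gridlines); every point of the z-axis in the box is on the surface; every point of the y-axis in the box is on the surface.
3. Matching integer coefficients to the picture gives p.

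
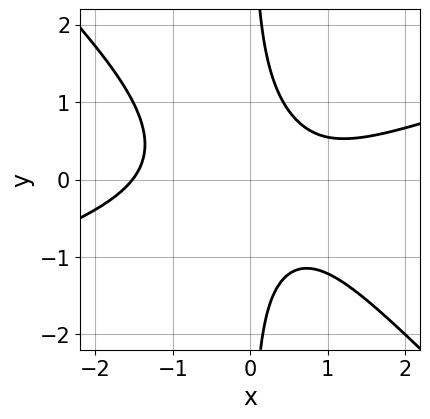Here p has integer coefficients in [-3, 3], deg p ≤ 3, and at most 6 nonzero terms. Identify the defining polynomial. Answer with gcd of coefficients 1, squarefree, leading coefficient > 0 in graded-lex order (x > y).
(a) Degree: no degree-2 curve has this shape, so deg p = 3.
(b) Reading off the gridlines: it misses every integer gridline on the y-axis.
(c) Matching integer coefficients to the picture gives p.

x^3 - 2*x^2*y - 3*x*y^2 - x + 2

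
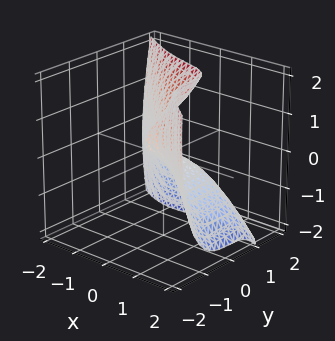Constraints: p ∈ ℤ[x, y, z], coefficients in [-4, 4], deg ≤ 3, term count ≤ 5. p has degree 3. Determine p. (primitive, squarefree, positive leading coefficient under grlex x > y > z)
The degree is 3 — a generic line meets the surface in up to 3 points.
Reading off the gridlines: it crosses the x-axis at the gridline x = 0; among the integer gridlines, it crosses the z-axis at z ∈ {0, 1}; it crosses the y-axis at the gridline y = 0.
Putting this together gives p.

x^3 + 2*y^3 + x*z - z^2 + z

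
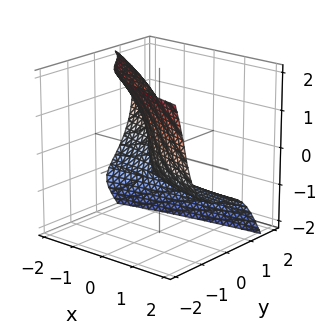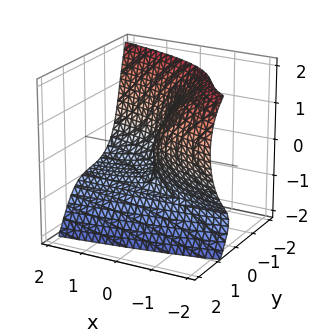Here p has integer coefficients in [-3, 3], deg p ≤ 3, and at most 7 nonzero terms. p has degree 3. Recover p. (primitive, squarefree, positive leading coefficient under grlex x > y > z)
2*y^3 + y*z^2 + z^3 + 2*x*z + 2*x

Degree: a generic line meets the surface in up to 3 points, so deg p = 3.
From the visible intercepts: it meets the y-axis at y = 0 (among the integer gridlines); it meets the x-axis at x = 0 (among the integer gridlines); it meets the z-axis at z = 0 (among the integer gridlines).
Assembling these constraints gives the stated polynomial.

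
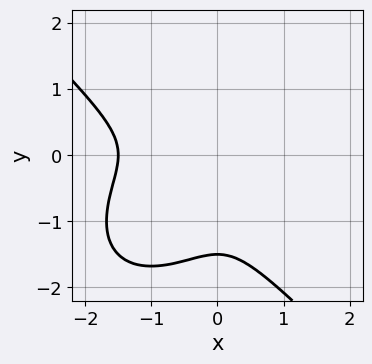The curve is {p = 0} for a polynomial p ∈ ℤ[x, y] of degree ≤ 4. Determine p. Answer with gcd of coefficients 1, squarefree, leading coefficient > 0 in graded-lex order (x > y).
2*x^3 + 2*y^3 + 3*x^2 + 3*y^2

(a) Degree: no degree-2 curve has this shape, so deg p = 3.
(b) Matching integer coefficients to the picture gives p.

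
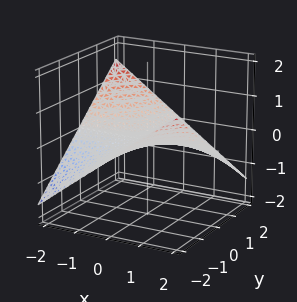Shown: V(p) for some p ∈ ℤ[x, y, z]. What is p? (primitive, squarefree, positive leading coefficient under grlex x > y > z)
(a) deg p = 2. A saddle surface; a quadric.
(b) Against the integer gridlines: one z-axis crossing is at z = 0; the visible y-axis segment lies entirely on the surface.
(c) Fitting integer coefficients to these (and the overall shape) gives p. Check: (-2, 0, 0) on the x-axis lies on the surface, and p(-2, 0, 0) = 0. ✓

x*y + 3*z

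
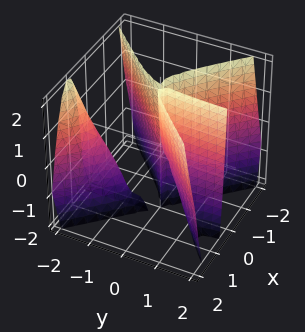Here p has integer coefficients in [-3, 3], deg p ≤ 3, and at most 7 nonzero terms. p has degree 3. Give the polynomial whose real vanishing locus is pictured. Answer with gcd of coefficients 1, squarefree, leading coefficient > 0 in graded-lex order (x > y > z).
3*x^3 - 3*x*y^2 - x*y*z - x*y + y^2

I count 3 distinct pieces.
The degree is 3 — a generic line meets the surface in up to 3 points.
Checking where it meets the axes: one x-axis crossing is at x = 0; every point of the z-axis in the box is on the surface.
Assembling these constraints gives the stated polynomial.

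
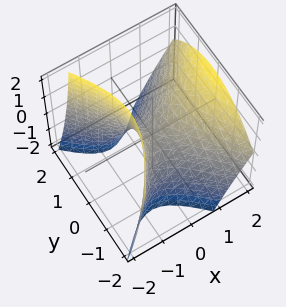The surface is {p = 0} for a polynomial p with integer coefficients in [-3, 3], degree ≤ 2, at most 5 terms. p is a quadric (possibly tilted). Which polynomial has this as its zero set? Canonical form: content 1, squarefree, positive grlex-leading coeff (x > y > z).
3*x^2 - 2*x*z - 2*y^2 - 2*z

deg p = 2.
Observable constraints: it crosses the y-axis at the gridline y = 0; it crosses the z-axis at the gridline z = 0; one x-axis crossing is at x = 0.
Fitting integer coefficients to these (and the overall shape) gives p.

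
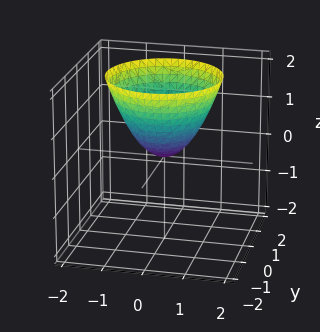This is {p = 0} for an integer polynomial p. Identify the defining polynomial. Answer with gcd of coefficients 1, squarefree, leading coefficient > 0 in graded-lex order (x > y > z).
x^2 + y^2 - z

(a) The degree is 2 — a single bowl opening along one axis; a quadric.
(b) By symmetry, the z-axis is an axis of rotation, so x and y enter only as x² + y².
(c) Against the integer gridlines: it crosses the y-axis at the gridline y = 0; it meets the x-axis at x = 0 (among the integer gridlines).
(d) Putting this together gives p.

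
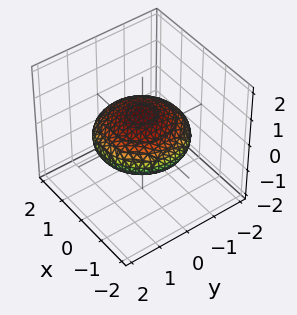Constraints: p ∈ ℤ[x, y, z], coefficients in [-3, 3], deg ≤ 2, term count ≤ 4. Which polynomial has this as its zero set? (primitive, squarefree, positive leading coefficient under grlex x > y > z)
(a) deg p = 2. Bounded and convex; a quadric.
(b) Symmetries: rotational symmetry about the z-axis ⇒ p depends on x, y only through x² + y²; it's symmetric under z → −z, forcing even powers of z.
(c) From the visible intercepts: a circular section at z = 0 has radius between 1 and 2.
(d) Putting this together gives p.

x^2 + y^2 + 3*z^2 - 2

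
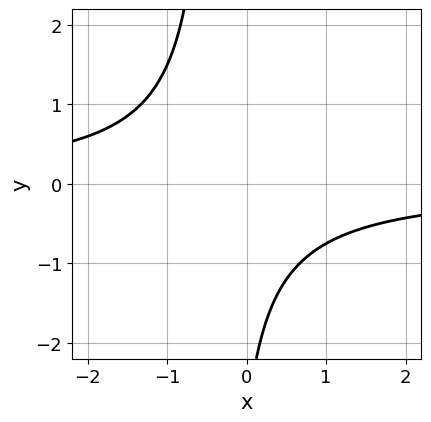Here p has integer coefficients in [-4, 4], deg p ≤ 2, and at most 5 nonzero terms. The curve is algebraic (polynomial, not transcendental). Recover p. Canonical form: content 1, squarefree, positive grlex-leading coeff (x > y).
3*x*y + y + 3

(a) Degree: the shape is more complex than any degree-1 curve, so deg p = 2.
(b) Reading off the gridlines: it misses every integer gridline on the x-axis; the curve avoids every integer y-axis point in the box.
(c) These observations pin down the coefficients.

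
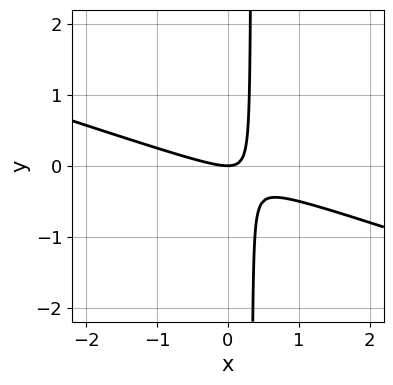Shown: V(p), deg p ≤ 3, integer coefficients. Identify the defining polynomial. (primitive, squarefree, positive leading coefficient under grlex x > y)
(a) Degree: a generic line meets the curve in up to 2 points, so deg p = 2.
(b) From the axis intercepts and sections: it meets the x-axis at x = 0 (among the integer gridlines); it meets the y-axis at y = 0 (among the integer gridlines).
(c) Fitting integer coefficients to these (and the overall shape) gives p.

x^2 + 3*x*y - y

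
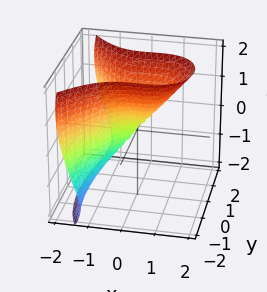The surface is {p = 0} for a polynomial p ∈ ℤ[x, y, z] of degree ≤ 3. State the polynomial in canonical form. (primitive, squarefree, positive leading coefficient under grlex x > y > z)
3*x^3 - x^2*z + 2*y^2*z - z^3 + 3*y^2

(a) Degree: a generic line meets the surface in up to 3 points, so deg p = 3.
(b) Reading off the gridlines: one z-axis crossing is at z = 0; one x-axis crossing is at x = 0; it meets the y-axis at y = 0 (among the integer gridlines).
(c) Matching integer coefficients to the picture gives p.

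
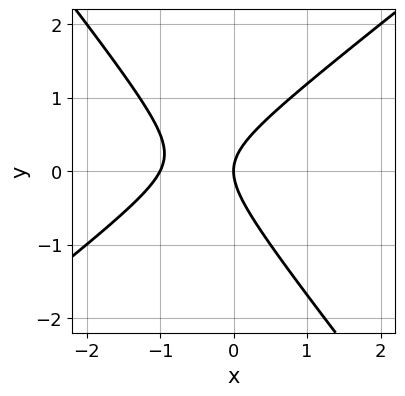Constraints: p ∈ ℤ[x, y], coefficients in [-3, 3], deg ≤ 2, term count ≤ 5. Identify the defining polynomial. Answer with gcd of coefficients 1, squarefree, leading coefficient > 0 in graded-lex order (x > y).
(a) deg p = 2.
(b) Reading off the gridlines: the x-axis gridline crossings are at x ∈ {-1, 0}; it crosses the y-axis at the gridline y = 0.
(c) Solving for integer coefficients yields p as stated.

2*x^2 - x*y - 2*y^2 + 2*x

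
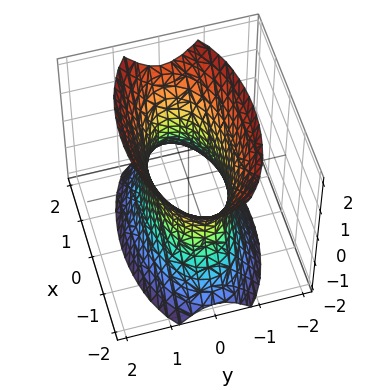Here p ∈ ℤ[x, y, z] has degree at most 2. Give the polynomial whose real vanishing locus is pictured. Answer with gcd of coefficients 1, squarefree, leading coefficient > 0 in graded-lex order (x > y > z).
x^2 + 3*y^2 - z^2 - 2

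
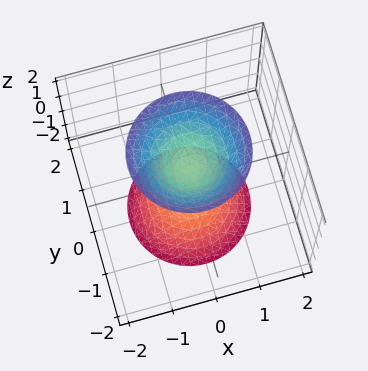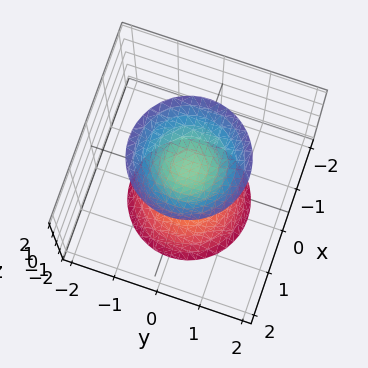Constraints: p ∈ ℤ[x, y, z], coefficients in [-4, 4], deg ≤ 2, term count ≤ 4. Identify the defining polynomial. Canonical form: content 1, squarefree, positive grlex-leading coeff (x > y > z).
First, I count 2 distinct pieces. Treating them together as one polynomial.
Then, the degree is 2 — a generic line meets the surface in up to 2 points.
Then, by symmetry, every cross-section ⟂ z is a circle, so x, y appear only via x² + y².
Then, from the visible intercepts: the surface avoids every integer x-axis point in the box; it misses every integer gridline on the y-axis; the z-axis gridline crossings are at z ∈ {-1, 1}; a circular section at z = -2 has radius between 1 and 2.
Finally, putting this together gives p.

2*x^2 + 2*y^2 - z^2 + 1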